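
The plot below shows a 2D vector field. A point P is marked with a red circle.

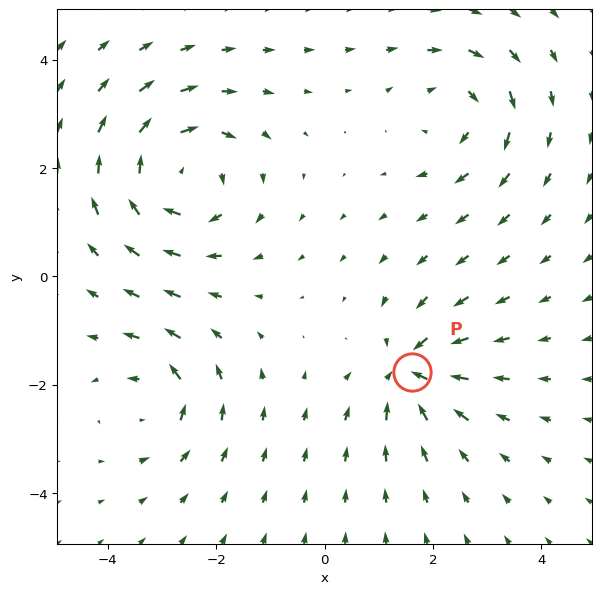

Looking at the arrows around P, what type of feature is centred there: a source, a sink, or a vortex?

At P (1.6, -1.8) the arrows converge inward. Divergence about -5, curl ≈0 — negative divergence with near-zero curl is a sink.

sink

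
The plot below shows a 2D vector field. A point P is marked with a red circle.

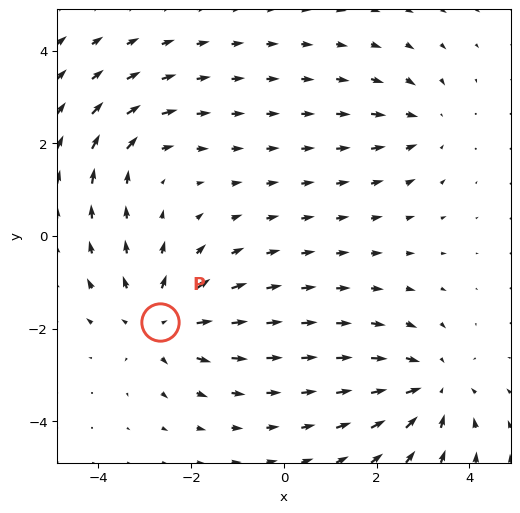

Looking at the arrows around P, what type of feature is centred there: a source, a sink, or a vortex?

At P (-2.7, -1.8) the arrows spread outward. Divergence about +4, curl ≈0 — positive divergence with near-zero curl is a source.

source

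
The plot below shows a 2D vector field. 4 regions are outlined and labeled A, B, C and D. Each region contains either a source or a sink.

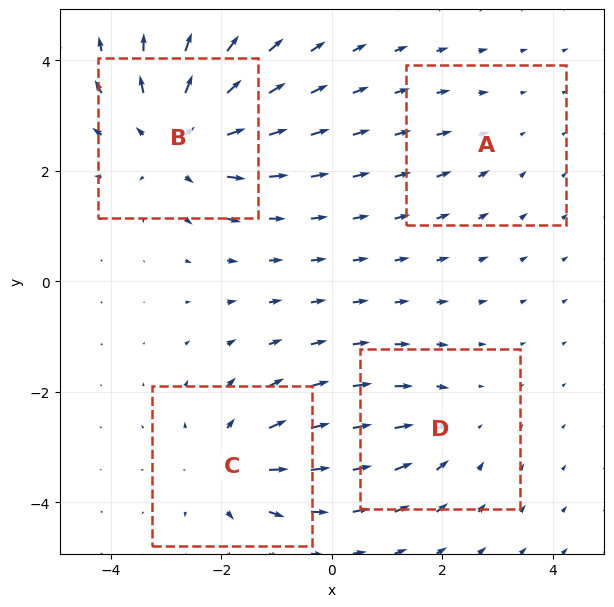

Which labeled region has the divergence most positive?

B

Divergence at each region's feature centre — A: about -2, B: about +6, C: about +4, D: about -3. Region B is most positive.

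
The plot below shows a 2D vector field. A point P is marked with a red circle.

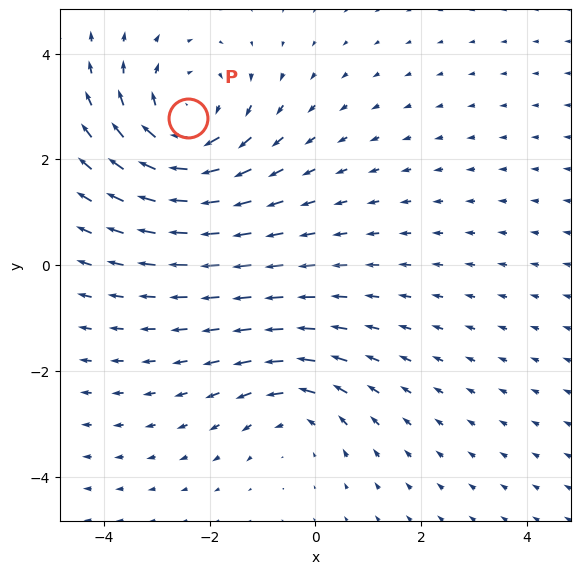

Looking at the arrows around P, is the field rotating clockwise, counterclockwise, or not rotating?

Near P at (-2.4, 2.8) the arrows circulate clockwise. The curl (z-component) there is about -4; negative curl means clockwise rotation.

clockwise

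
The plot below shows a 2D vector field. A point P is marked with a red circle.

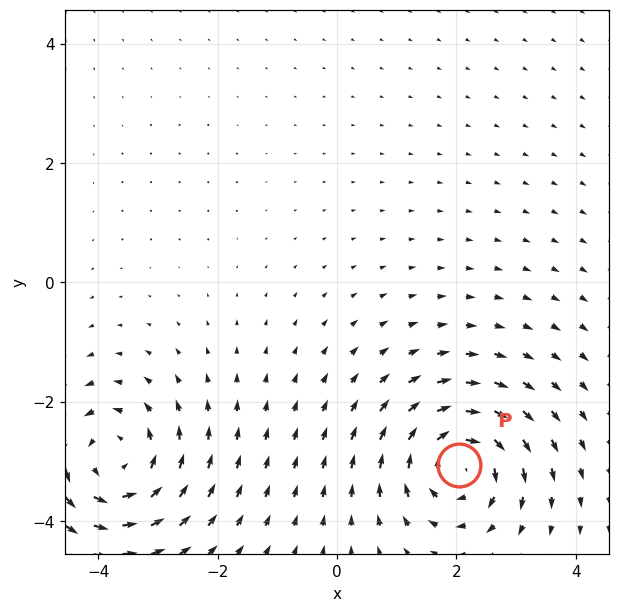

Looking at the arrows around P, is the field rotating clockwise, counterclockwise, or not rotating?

clockwise

Near P at (2.0, -3.1) the arrows circulate clockwise. The curl (z-component) there is about -4; negative curl means clockwise rotation.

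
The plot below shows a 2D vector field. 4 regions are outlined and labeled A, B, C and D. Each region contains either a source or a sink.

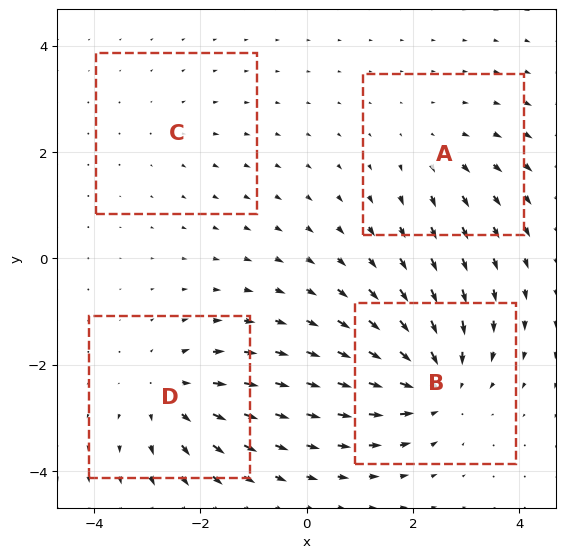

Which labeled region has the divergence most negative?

Divergence at each region's feature centre — A: about +3, B: about -7, C: about +2, D: about +5. Region B is most negative.

B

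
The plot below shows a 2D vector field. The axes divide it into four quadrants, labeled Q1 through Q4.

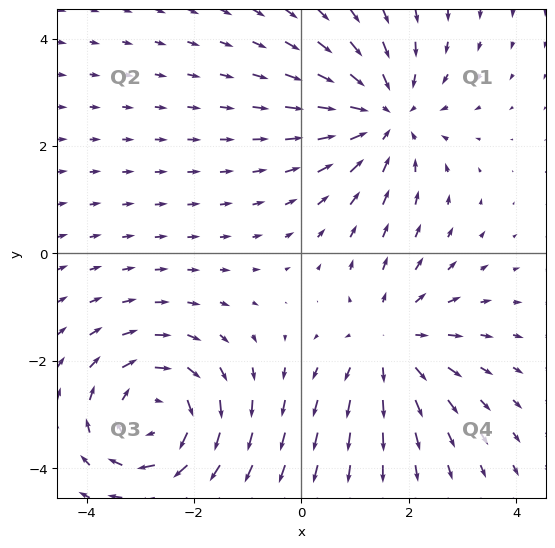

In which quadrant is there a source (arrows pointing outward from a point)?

Q4

The source sits at approximately (1.7, -1.6), which lies in quadrant Q4. The divergence there is about +2, positive as expected for a source.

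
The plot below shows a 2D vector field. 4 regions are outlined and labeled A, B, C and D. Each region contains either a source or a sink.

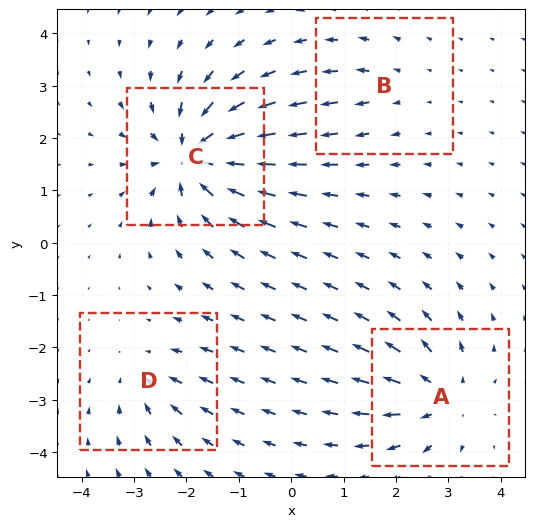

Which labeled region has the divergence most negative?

Divergence at each region's feature centre — A: about +6, B: about +3, C: about -9, D: about -4. Region C is most negative.

C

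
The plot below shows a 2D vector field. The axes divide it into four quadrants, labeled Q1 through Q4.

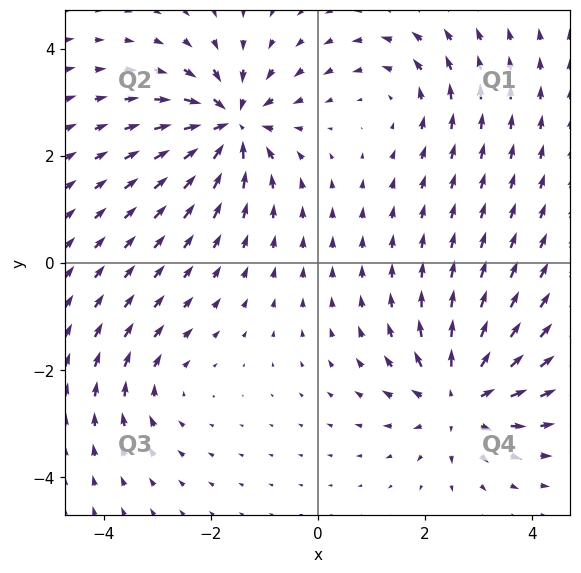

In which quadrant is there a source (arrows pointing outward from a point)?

The source sits at approximately (2.6, -2.5), which lies in quadrant Q4. The divergence there is about +5, positive as expected for a source.

Q4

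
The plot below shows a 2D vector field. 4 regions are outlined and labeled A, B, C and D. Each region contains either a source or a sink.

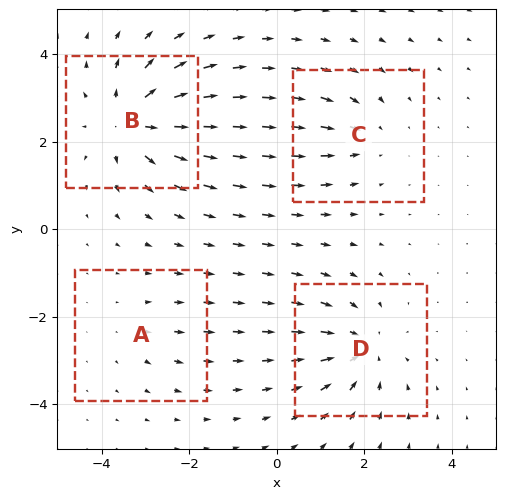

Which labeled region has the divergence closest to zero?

Divergence at each region's feature centre — A: about +2, B: about +7, C: about -3, D: about -5. Region A is closest to zero.

A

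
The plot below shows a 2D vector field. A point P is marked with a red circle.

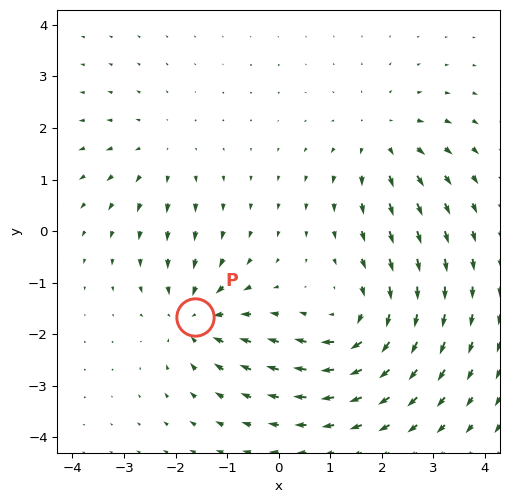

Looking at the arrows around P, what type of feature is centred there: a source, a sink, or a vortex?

sink

At P (-1.6, -1.7) the arrows converge inward. Divergence about -4, curl ≈0 — negative divergence with near-zero curl is a sink.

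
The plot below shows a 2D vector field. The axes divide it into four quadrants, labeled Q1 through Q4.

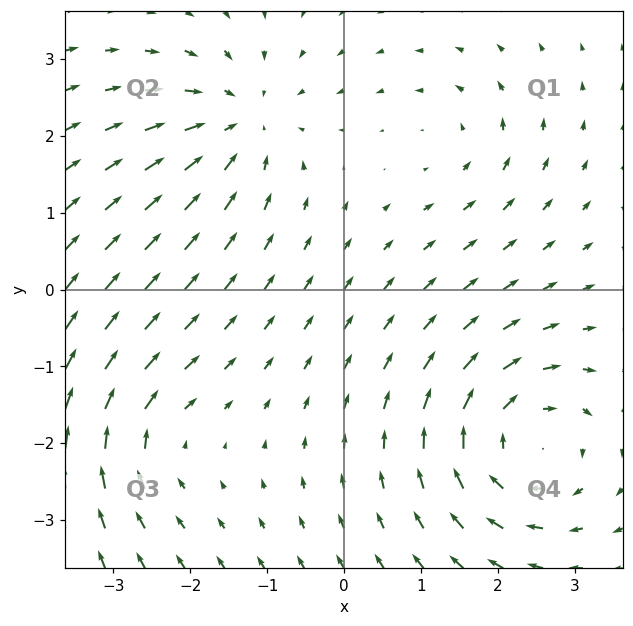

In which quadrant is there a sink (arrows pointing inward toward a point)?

Q2

The sink sits at approximately (-1.3, 2.2), which lies in quadrant Q2. The divergence there is about -4, negative as expected for a sink.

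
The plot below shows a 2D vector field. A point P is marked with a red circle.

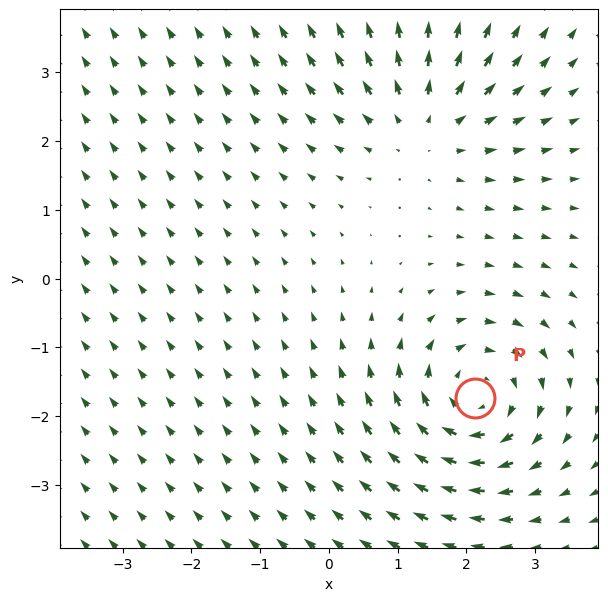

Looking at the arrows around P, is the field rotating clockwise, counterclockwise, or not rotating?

clockwise

Near P at (2.1, -1.7) the arrows circulate clockwise. The curl (z-component) there is about -5; negative curl means clockwise rotation.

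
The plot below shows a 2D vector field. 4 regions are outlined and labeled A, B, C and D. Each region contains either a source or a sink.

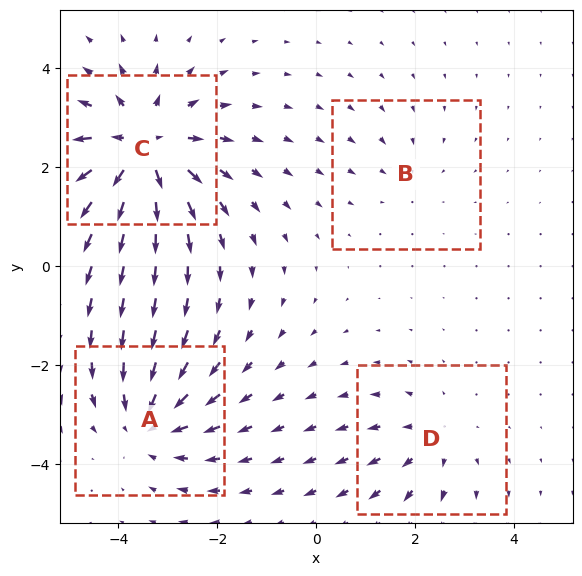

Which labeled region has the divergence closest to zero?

Divergence at each region's feature centre — A: about -5, B: about -2, C: about +7, D: about +3. Region B is closest to zero.

B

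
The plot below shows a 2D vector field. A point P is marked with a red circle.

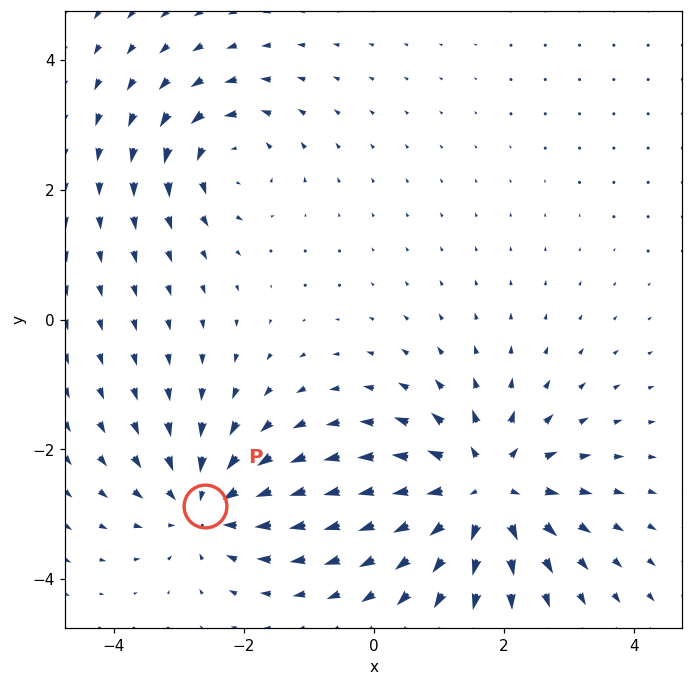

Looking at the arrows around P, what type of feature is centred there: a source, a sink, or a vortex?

At P (-2.6, -2.9) the arrows converge inward. Divergence about -4, curl ≈0 — negative divergence with near-zero curl is a sink.

sink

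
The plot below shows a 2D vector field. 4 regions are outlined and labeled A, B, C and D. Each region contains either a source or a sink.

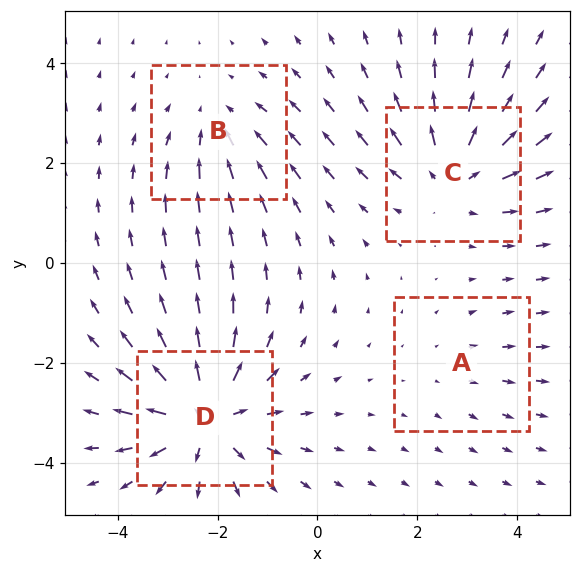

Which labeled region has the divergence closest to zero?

A

Divergence at each region's feature centre — A: about +2, B: about -3, C: about +5, D: about +7. Region A is closest to zero.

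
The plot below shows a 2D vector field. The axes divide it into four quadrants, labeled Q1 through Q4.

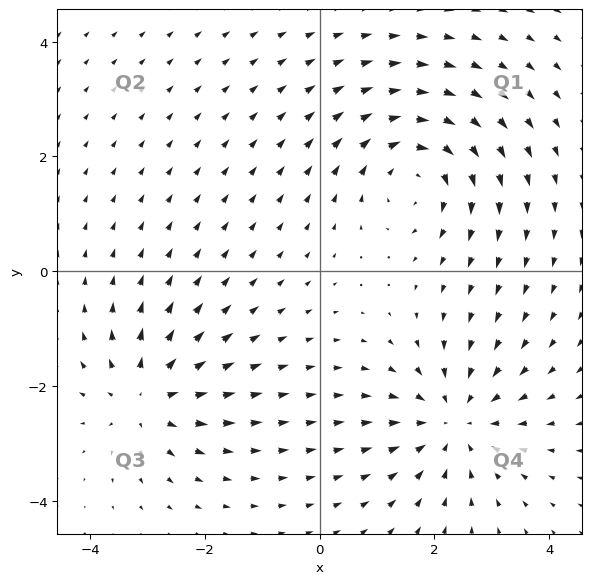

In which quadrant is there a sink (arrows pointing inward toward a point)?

Q4

The sink sits at approximately (2.3, -2.6), which lies in quadrant Q4. The divergence there is about -4, negative as expected for a sink.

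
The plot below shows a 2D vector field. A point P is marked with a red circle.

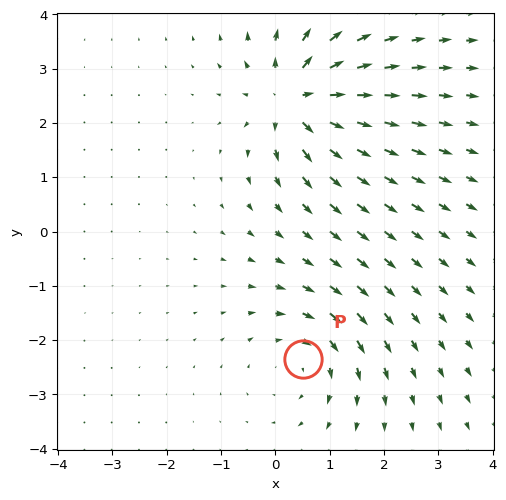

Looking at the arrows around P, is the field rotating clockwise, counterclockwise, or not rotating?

Near P at (0.5, -2.3) the arrows circulate clockwise. The curl (z-component) there is about -2; negative curl means clockwise rotation.

clockwise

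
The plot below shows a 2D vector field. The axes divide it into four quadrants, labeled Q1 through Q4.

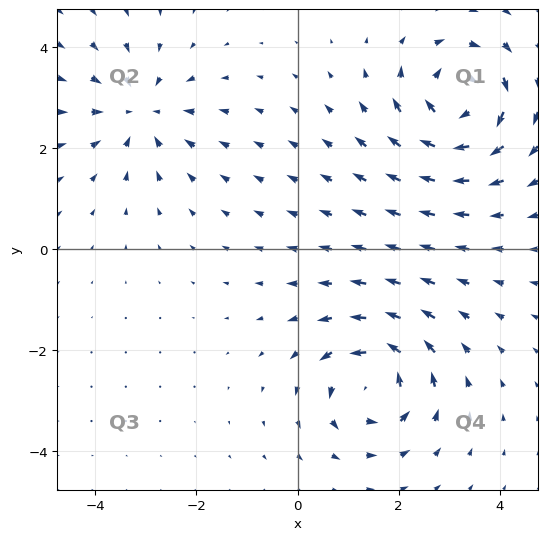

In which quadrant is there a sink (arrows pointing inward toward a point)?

The sink sits at approximately (-3.1, 2.7), which lies in quadrant Q2. The divergence there is about -4, negative as expected for a sink.

Q2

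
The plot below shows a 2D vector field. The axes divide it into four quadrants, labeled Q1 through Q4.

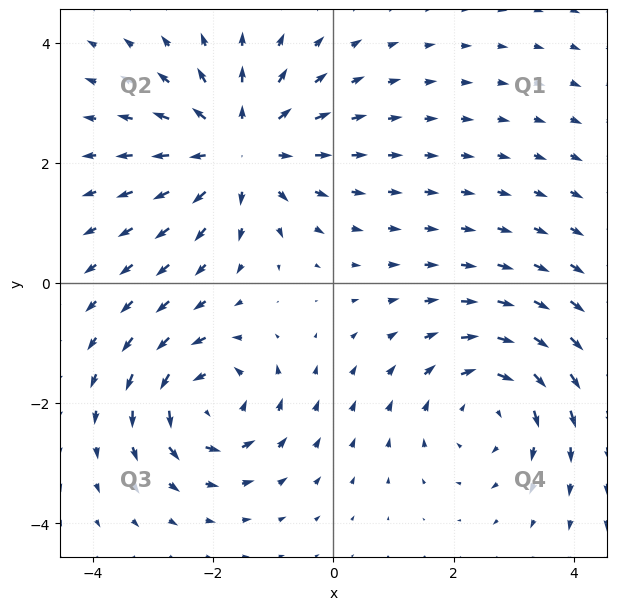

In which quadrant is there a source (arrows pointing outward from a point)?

The source sits at approximately (-1.6, 2.2), which lies in quadrant Q2. The divergence there is about +4, positive as expected for a source.

Q2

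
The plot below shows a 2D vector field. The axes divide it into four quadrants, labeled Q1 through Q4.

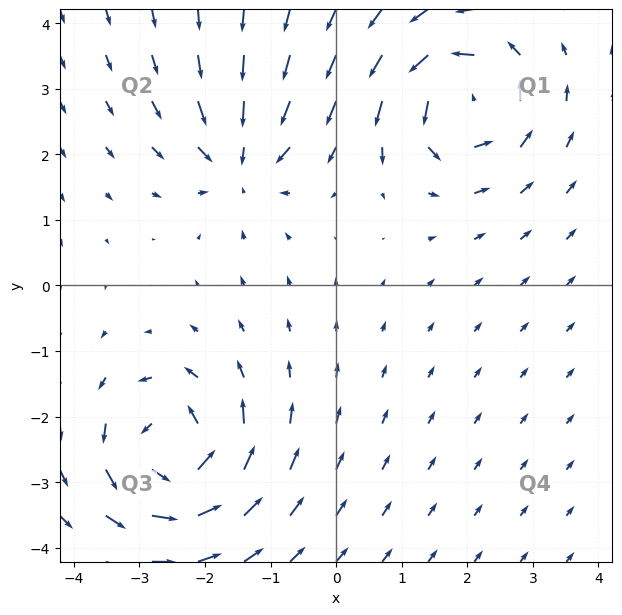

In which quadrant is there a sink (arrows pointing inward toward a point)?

Q2

The sink sits at approximately (-1.5, 1.9), which lies in quadrant Q2. The divergence there is about -4, negative as expected for a sink.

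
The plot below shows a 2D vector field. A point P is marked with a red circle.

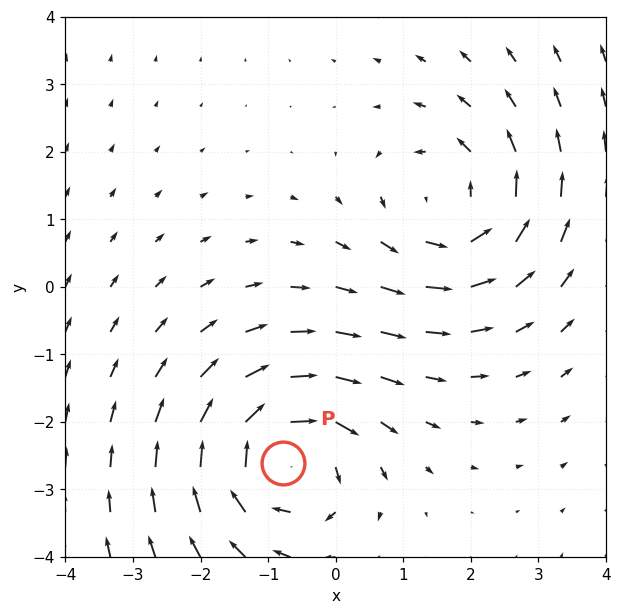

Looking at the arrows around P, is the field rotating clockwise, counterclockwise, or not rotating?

clockwise

Near P at (-0.8, -2.6) the arrows circulate clockwise. The curl (z-component) there is about -4; negative curl means clockwise rotation.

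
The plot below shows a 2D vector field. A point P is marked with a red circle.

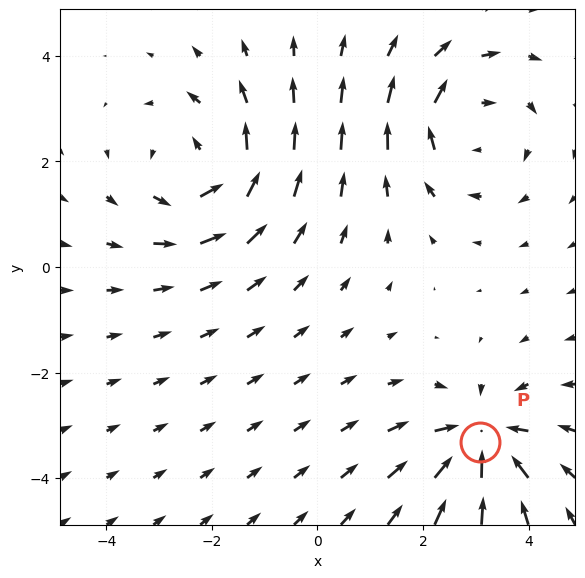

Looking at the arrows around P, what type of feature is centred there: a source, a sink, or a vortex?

sink

At P (3.1, -3.3) the arrows converge inward. Divergence about -4, curl ≈0 — negative divergence with near-zero curl is a sink.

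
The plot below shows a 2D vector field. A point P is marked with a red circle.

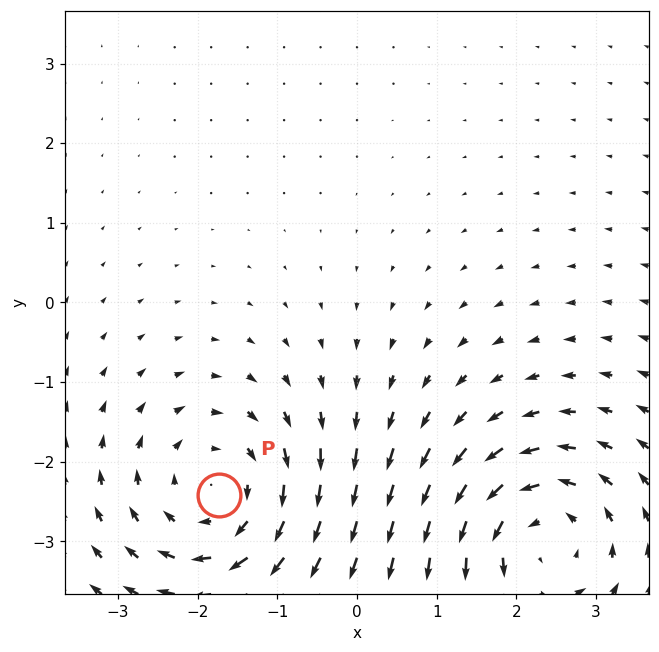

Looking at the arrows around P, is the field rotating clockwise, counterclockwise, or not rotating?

Near P at (-1.7, -2.4) the arrows circulate clockwise. The curl (z-component) there is about -3; negative curl means clockwise rotation.

clockwise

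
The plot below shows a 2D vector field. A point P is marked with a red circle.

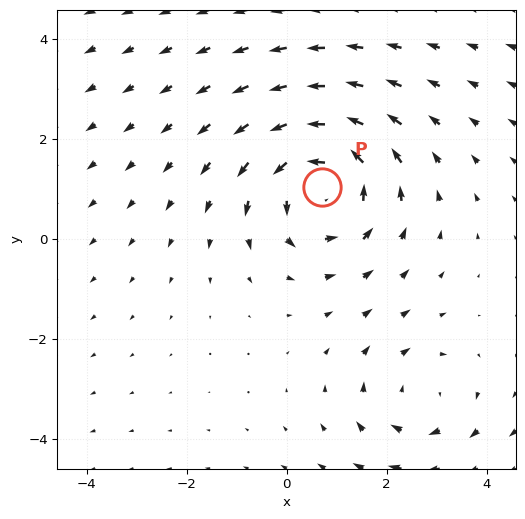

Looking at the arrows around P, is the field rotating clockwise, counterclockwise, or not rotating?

Near P at (0.7, 1.0) the arrows circulate counterclockwise. The curl (z-component) there is about +4; positive curl means counterclockwise rotation.

counterclockwise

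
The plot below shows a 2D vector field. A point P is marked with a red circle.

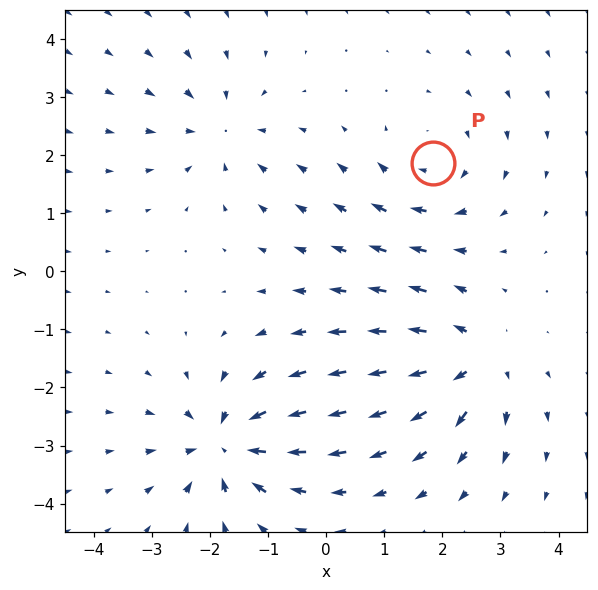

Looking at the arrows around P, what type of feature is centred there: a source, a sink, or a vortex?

vortex

At P (1.8, 1.9) the arrows circulate clockwise. Divergence ≈0, curl about -3 — near-zero divergence with nonzero curl is a vortex.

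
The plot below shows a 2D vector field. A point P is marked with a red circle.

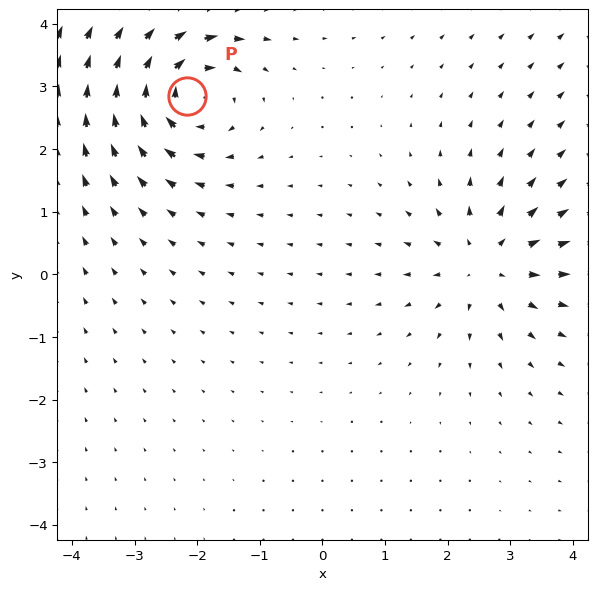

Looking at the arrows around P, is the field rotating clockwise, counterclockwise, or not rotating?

clockwise

Near P at (-2.2, 2.8) the arrows circulate clockwise. The curl (z-component) there is about -5; negative curl means clockwise rotation.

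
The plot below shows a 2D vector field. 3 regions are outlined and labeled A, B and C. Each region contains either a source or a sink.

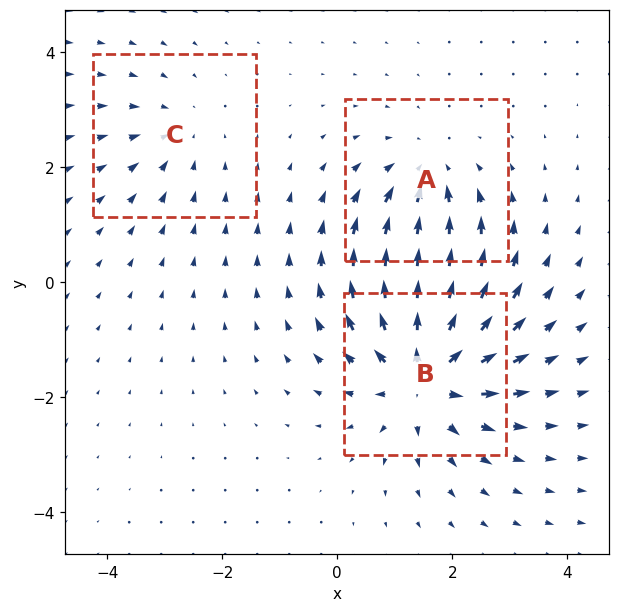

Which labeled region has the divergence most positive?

Divergence at each region's feature centre — A: about -3, B: about +5, C: about -2. Region B is most positive.

B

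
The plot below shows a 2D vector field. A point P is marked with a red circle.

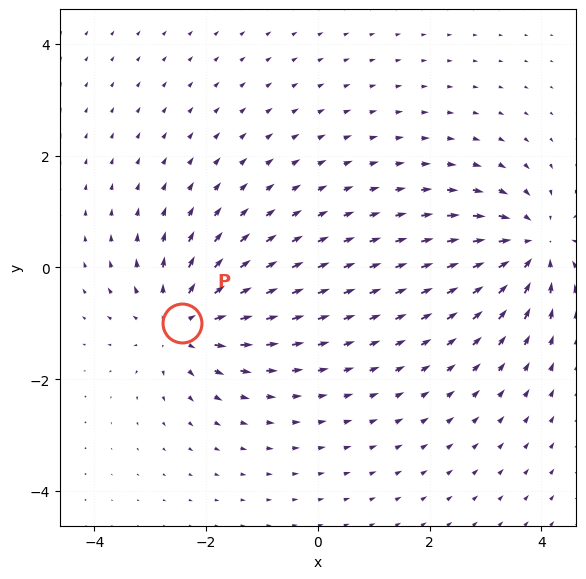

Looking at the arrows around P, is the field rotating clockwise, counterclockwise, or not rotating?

not rotating

Near P at (-2.4, -1.0) the arrows show no circulation. The curl there is ≈0.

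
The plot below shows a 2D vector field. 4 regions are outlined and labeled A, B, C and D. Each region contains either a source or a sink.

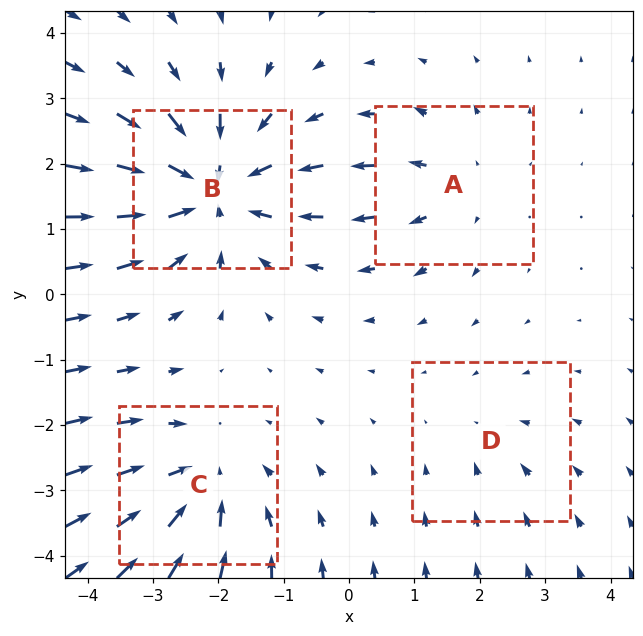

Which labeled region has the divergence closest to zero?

Divergence at each region's feature centre — A: about +3, B: about -7, C: about -4, D: about -2. Region D is closest to zero.

D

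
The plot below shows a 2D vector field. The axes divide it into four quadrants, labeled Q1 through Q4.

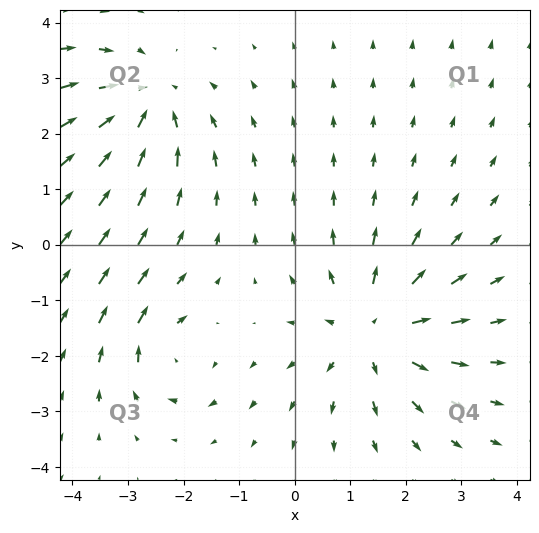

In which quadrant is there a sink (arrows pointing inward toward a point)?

The sink sits at approximately (-2.7, 2.6), which lies in quadrant Q2. The divergence there is about -4, negative as expected for a sink.

Q2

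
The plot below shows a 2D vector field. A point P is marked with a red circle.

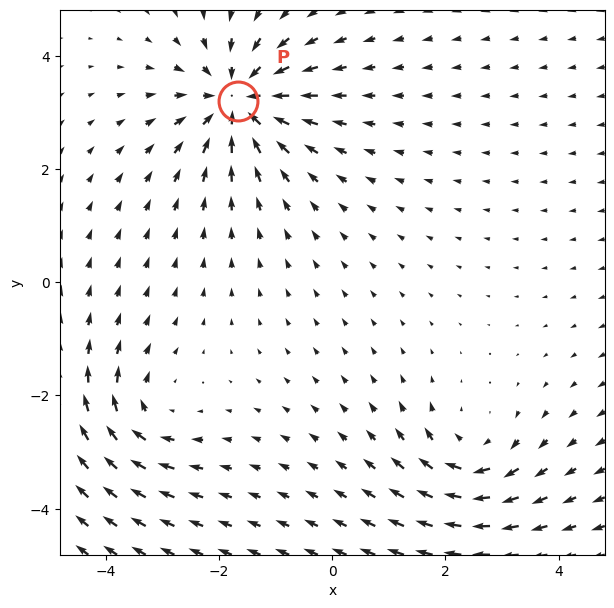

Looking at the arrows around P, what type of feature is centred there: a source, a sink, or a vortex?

At P (-1.7, 3.2) the arrows converge inward. Divergence about -5, curl ≈0 — negative divergence with near-zero curl is a sink.

sink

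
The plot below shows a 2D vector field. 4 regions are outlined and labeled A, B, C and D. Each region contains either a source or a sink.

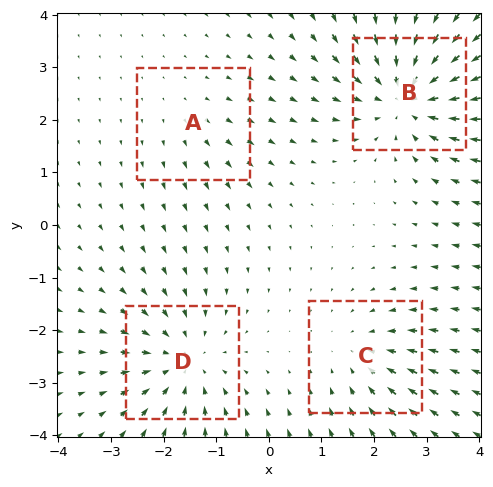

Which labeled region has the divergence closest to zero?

A

Divergence at each region's feature centre — A: about +2, B: about -6, C: about -3, D: about -4. Region A is closest to zero.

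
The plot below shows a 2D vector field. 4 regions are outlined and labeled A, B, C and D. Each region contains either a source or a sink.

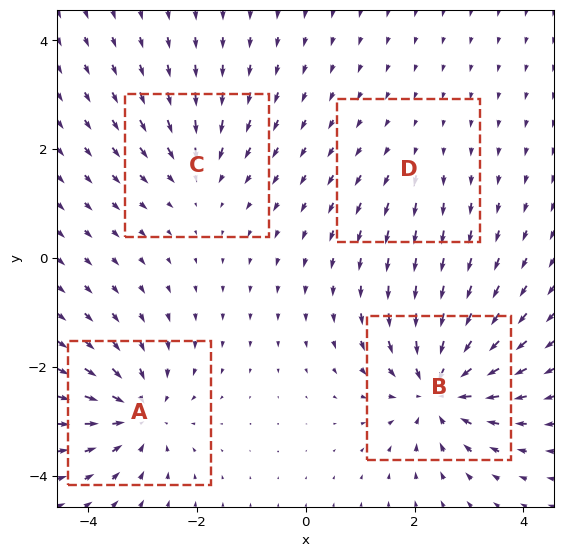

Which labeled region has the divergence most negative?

Divergence at each region's feature centre — A: about -6, B: about -7, C: about -4, D: about +2. Region B is most negative.

B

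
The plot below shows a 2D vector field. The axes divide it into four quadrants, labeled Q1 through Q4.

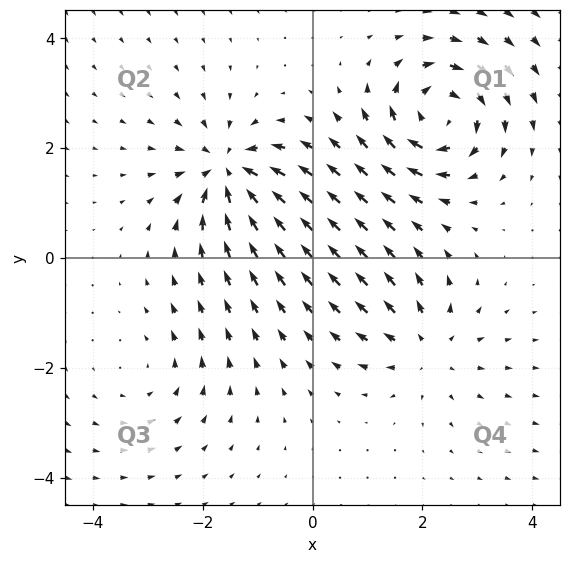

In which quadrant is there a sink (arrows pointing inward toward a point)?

Q2

The sink sits at approximately (-1.5, 1.6), which lies in quadrant Q2. The divergence there is about -6, negative as expected for a sink.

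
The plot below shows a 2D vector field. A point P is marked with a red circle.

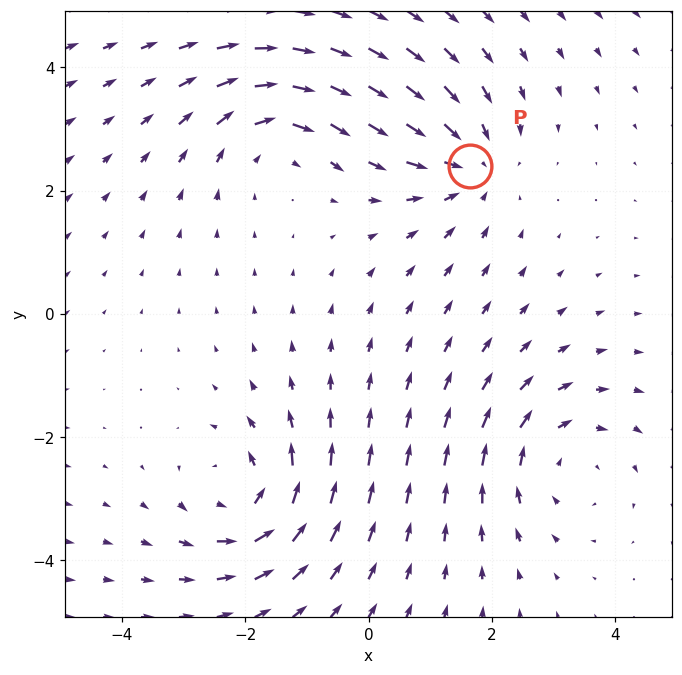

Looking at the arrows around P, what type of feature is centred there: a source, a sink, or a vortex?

sink

At P (1.6, 2.4) the arrows converge inward. Divergence about -3, curl ≈0 — negative divergence with near-zero curl is a sink.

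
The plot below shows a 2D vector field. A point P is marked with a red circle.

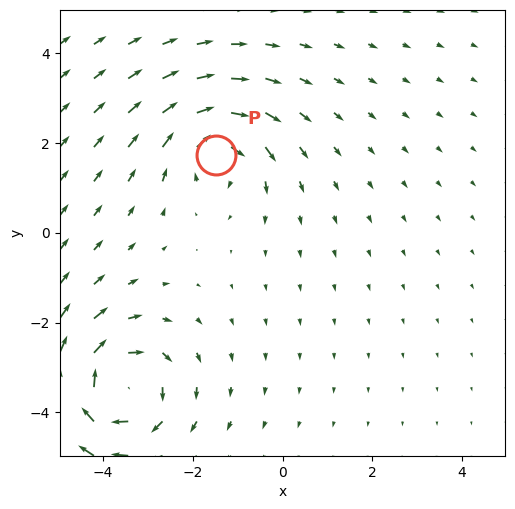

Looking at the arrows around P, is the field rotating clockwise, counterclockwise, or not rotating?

clockwise

Near P at (-1.5, 1.7) the arrows circulate clockwise. The curl (z-component) there is about -4; negative curl means clockwise rotation.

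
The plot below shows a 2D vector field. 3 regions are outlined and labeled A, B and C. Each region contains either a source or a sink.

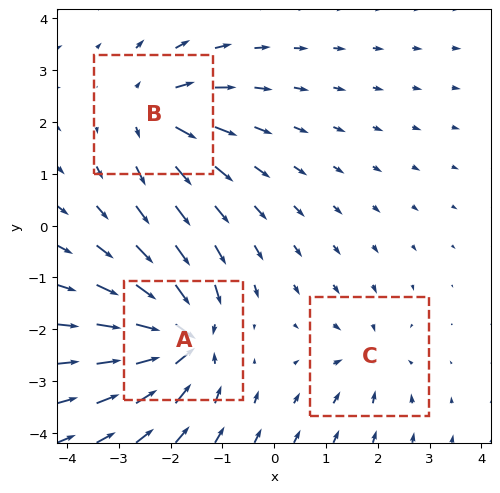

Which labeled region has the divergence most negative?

A

Divergence at each region's feature centre — A: about -6, B: about +4, C: about -3. Region A is most negative.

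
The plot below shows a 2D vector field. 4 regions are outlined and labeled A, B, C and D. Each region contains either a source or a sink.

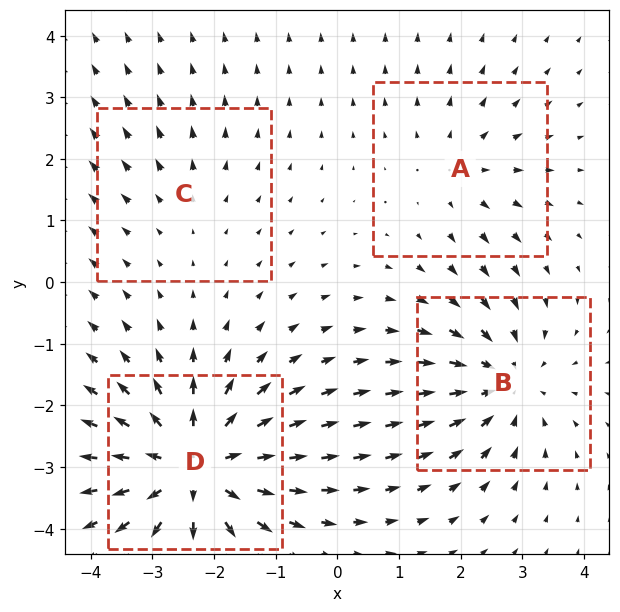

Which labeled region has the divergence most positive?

Divergence at each region's feature centre — A: about +3, B: about -5, C: about +2, D: about +7. Region D is most positive.

D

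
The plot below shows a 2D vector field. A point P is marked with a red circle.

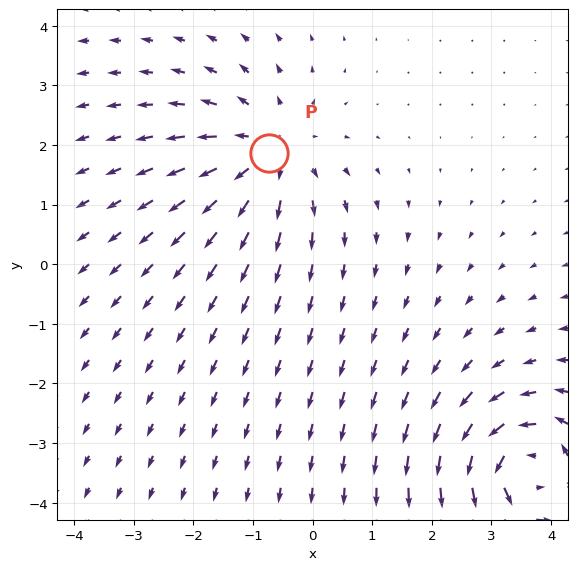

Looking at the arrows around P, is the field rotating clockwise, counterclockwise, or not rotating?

not rotating

Near P at (-0.7, 1.9) the arrows show no circulation. The curl there is ≈0.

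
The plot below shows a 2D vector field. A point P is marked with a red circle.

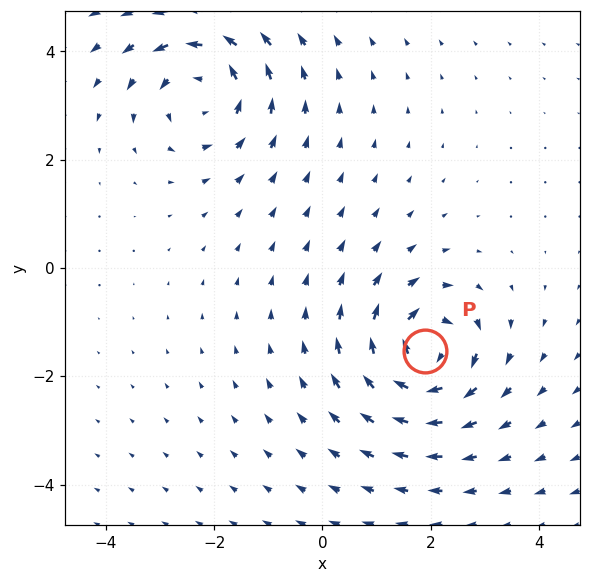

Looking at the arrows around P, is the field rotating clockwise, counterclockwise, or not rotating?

Near P at (1.9, -1.5) the arrows circulate clockwise. The curl (z-component) there is about -7; negative curl means clockwise rotation.

clockwise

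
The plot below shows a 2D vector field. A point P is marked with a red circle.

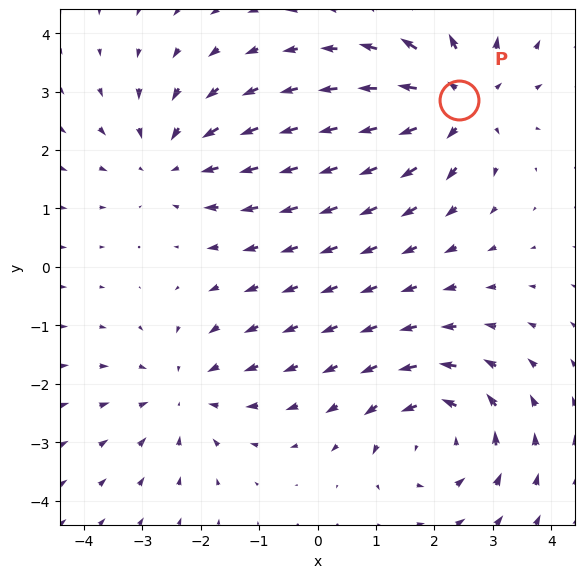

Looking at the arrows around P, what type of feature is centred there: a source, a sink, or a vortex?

source

At P (2.4, 2.8) the arrows spread outward. Divergence about +4, curl ≈0 — positive divergence with near-zero curl is a source.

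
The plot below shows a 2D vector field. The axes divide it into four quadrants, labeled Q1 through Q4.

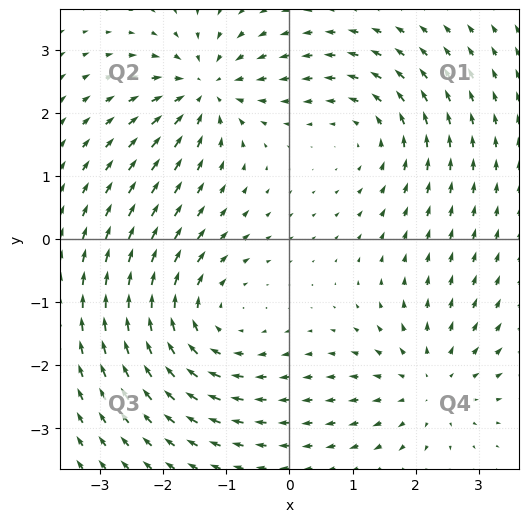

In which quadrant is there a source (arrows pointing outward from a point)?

Q4

The source sits at approximately (2.2, -2.3), which lies in quadrant Q4. The divergence there is about +3, positive as expected for a source.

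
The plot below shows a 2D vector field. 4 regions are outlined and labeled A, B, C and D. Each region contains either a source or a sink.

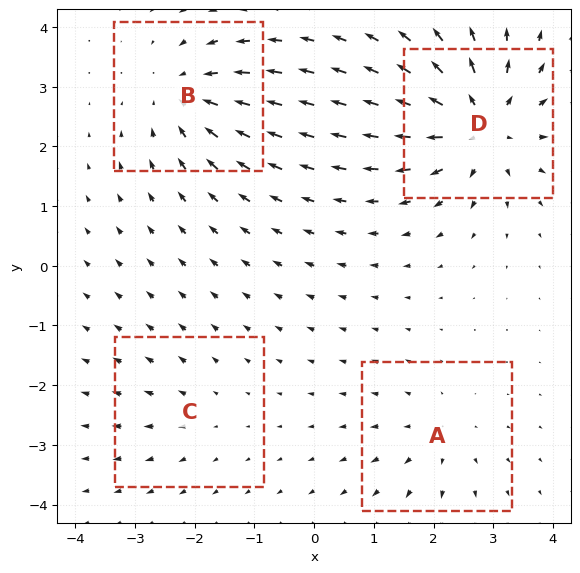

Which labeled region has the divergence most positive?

Divergence at each region's feature centre — A: about +3, B: about -5, C: about +2, D: about +7. Region D is most positive.

D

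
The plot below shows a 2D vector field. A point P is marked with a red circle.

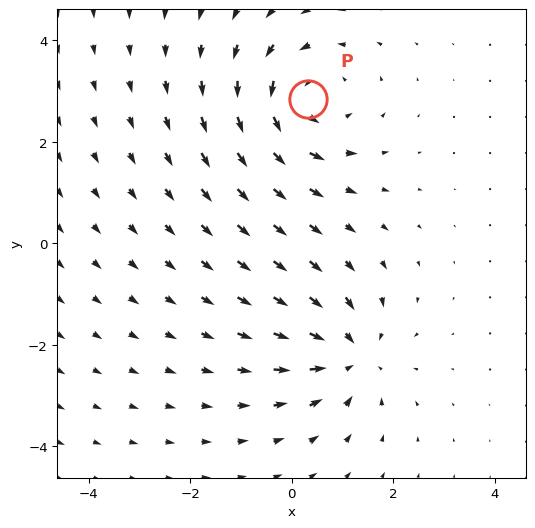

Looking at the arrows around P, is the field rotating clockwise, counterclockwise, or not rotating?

Near P at (0.3, 2.8) the arrows circulate counterclockwise. The curl (z-component) there is about +4; positive curl means counterclockwise rotation.

counterclockwise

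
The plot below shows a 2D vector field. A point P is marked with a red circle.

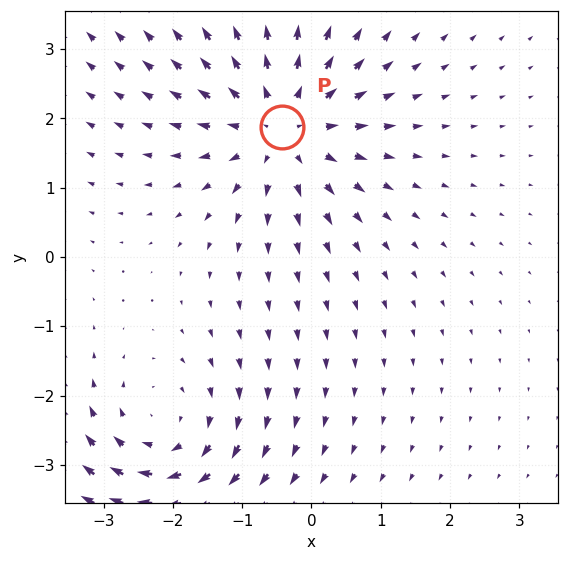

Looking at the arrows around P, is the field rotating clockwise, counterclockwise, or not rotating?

not rotating

Near P at (-0.4, 1.9) the arrows show no circulation. The curl there is ≈0.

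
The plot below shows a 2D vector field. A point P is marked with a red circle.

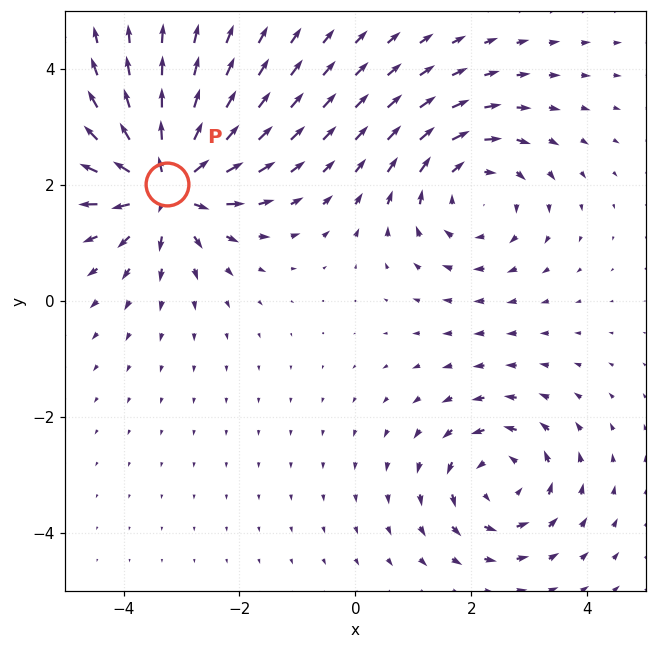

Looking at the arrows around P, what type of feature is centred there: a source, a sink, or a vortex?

source

At P (-3.3, 2.0) the arrows spread outward. Divergence about +5, curl ≈0 — positive divergence with near-zero curl is a source.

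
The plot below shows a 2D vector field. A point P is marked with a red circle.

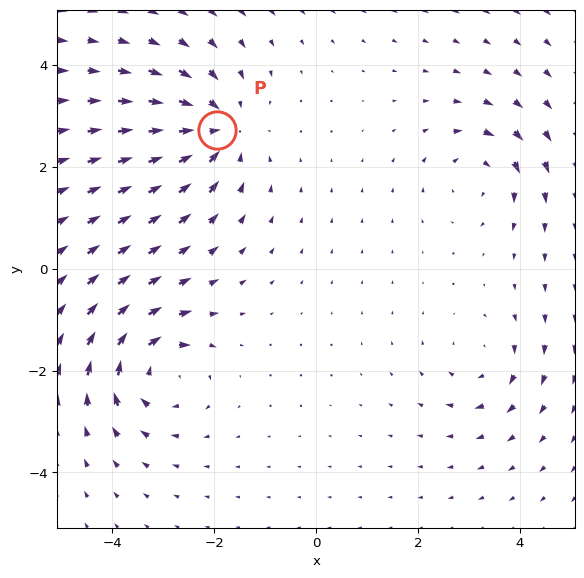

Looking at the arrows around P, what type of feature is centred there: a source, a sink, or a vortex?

sink

At P (-2.0, 2.7) the arrows converge inward. Divergence about -5, curl ≈0 — negative divergence with near-zero curl is a sink.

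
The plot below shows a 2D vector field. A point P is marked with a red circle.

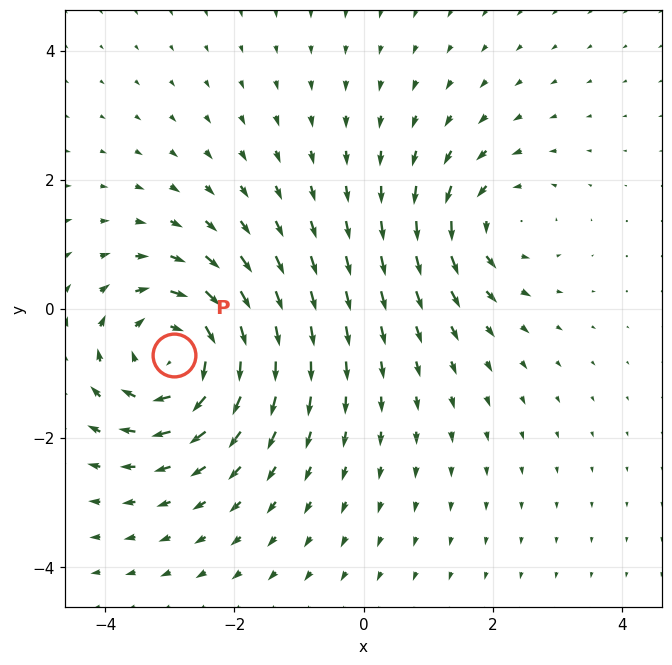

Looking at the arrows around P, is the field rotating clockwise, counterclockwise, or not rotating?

Near P at (-2.9, -0.7) the arrows circulate clockwise. The curl (z-component) there is about -5; negative curl means clockwise rotation.

clockwise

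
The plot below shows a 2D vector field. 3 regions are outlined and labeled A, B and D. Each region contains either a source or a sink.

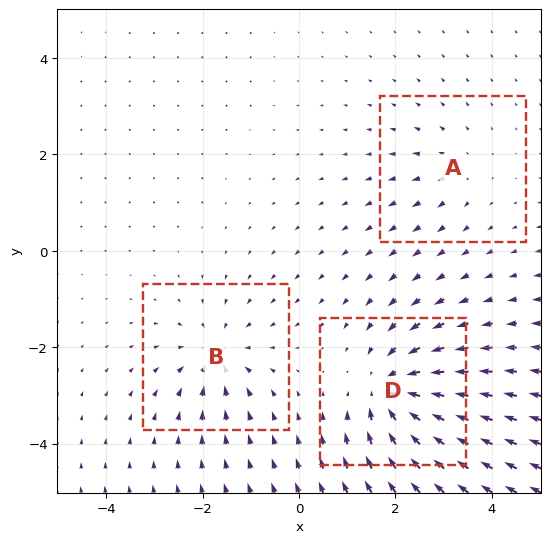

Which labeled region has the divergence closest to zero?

A

Divergence at each region's feature centre — A: about +2, B: about -4, D: about -6. Region A is closest to zero.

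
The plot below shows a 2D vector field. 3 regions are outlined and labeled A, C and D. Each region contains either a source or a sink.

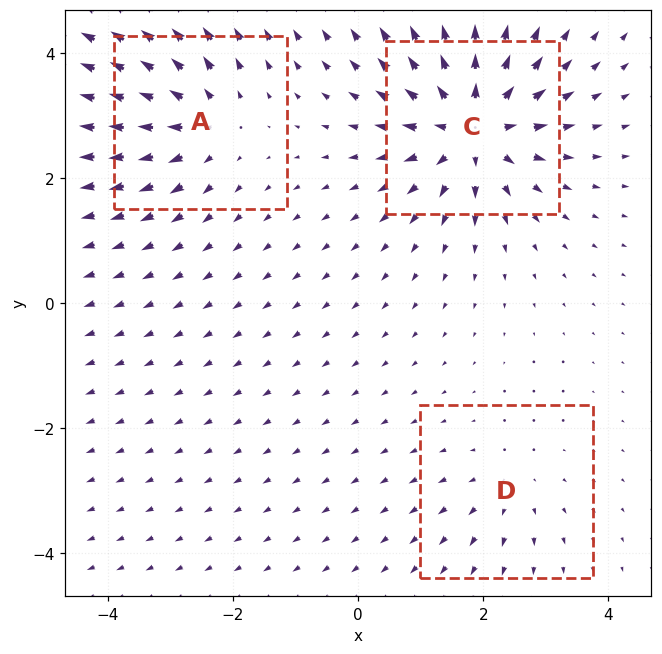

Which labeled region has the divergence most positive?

Divergence at each region's feature centre — A: about +4, C: about +7, D: about +2. Region C is most positive.

C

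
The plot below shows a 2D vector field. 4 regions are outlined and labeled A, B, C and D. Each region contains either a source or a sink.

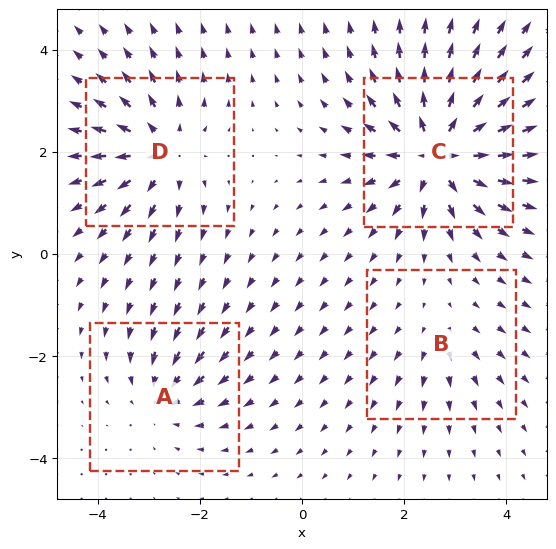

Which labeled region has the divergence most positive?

Divergence at each region's feature centre — A: about -4, B: about +2, C: about +8, D: about +6. Region C is most positive.

C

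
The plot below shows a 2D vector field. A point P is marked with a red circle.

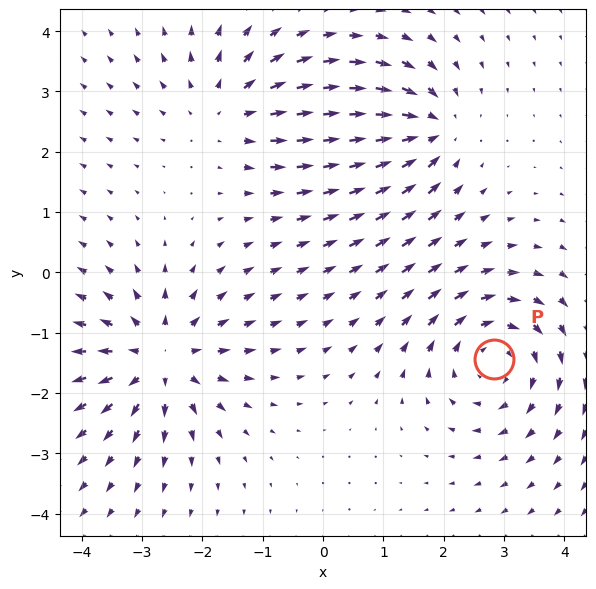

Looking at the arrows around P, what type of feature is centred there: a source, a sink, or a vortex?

vortex

At P (2.8, -1.4) the arrows circulate clockwise. Divergence ≈0, curl about -5 — near-zero divergence with nonzero curl is a vortex.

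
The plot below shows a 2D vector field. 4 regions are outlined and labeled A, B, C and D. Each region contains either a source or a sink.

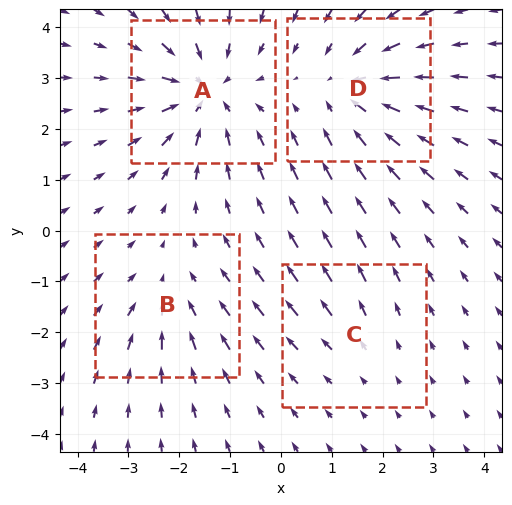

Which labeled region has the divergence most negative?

A

Divergence at each region's feature centre — A: about -6, B: about -3, C: about +2, D: about -4. Region A is most negative.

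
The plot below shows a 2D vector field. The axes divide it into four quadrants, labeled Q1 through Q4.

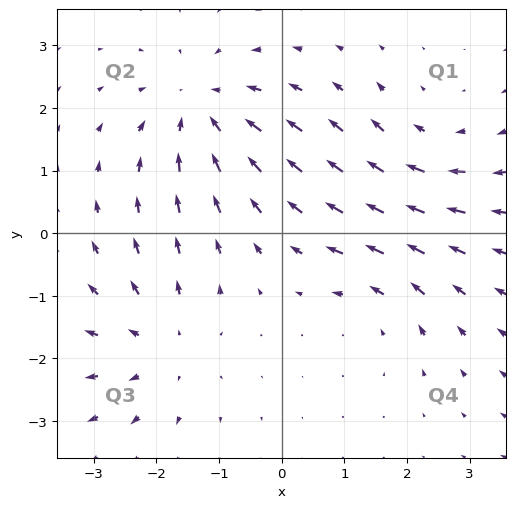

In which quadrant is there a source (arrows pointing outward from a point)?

Q3

The source sits at approximately (-1.9, -1.8), which lies in quadrant Q3. The divergence there is about +3, positive as expected for a source.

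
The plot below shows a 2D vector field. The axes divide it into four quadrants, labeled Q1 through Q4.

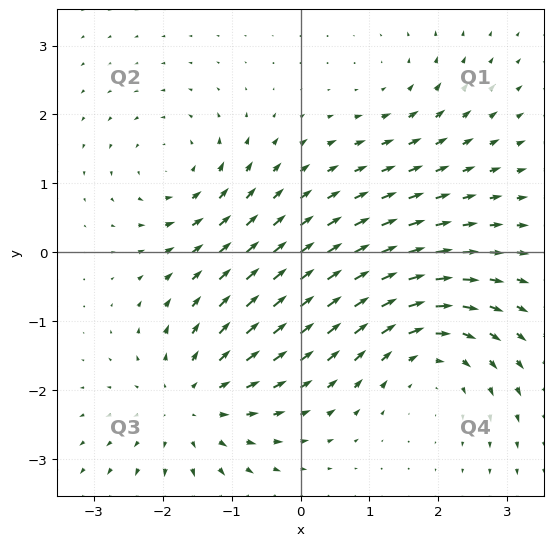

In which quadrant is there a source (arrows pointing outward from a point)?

Q3

The source sits at approximately (-1.6, -2.2), which lies in quadrant Q3. The divergence there is about +4, positive as expected for a source.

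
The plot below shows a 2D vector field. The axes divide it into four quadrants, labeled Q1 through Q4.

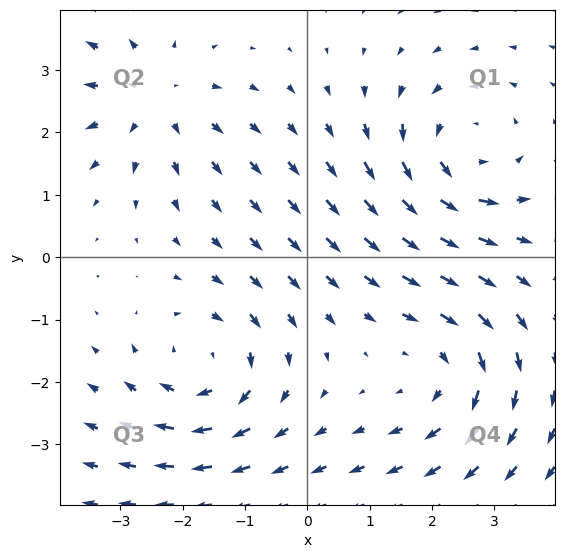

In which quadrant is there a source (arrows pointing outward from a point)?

The source sits at approximately (-2.4, 2.6), which lies in quadrant Q2. The divergence there is about +3, positive as expected for a source.

Q2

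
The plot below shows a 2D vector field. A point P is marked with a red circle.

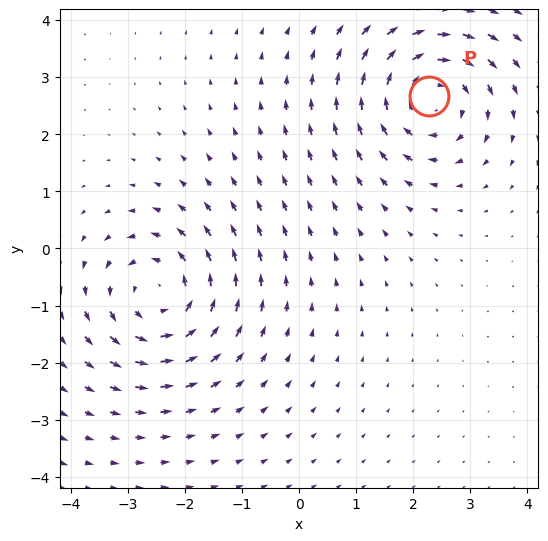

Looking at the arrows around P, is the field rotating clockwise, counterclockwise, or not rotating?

Near P at (2.3, 2.7) the arrows circulate clockwise. The curl (z-component) there is about -4; negative curl means clockwise rotation.

clockwise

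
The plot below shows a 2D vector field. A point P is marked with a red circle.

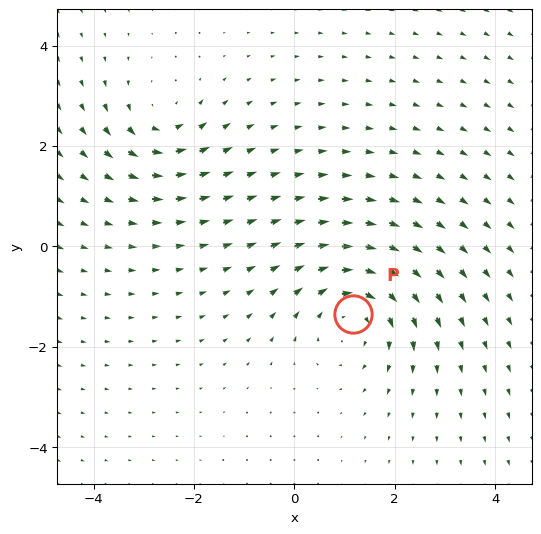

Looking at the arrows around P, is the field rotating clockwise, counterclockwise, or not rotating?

Near P at (1.2, -1.3) the arrows circulate clockwise. The curl (z-component) there is about -4; negative curl means clockwise rotation.

clockwise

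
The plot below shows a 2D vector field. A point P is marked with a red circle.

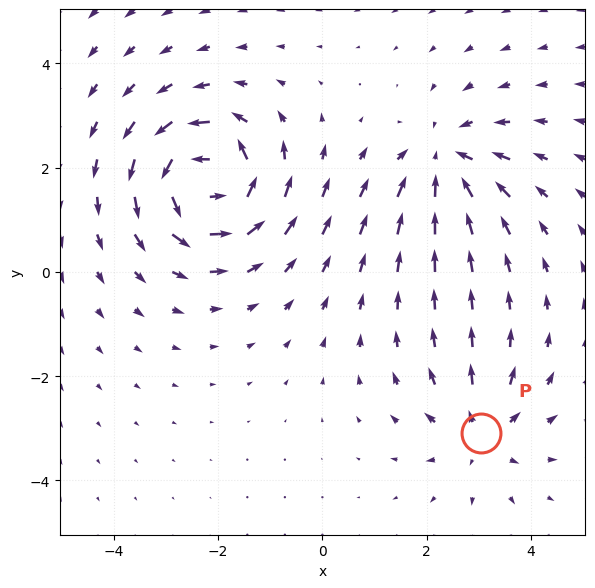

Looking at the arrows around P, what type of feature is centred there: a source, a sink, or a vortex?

source

At P (3.0, -3.1) the arrows spread outward. Divergence about +3, curl ≈0 — positive divergence with near-zero curl is a source.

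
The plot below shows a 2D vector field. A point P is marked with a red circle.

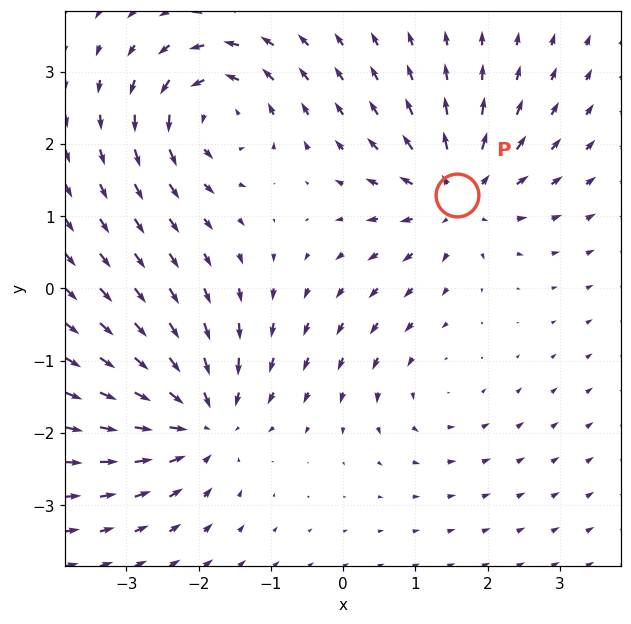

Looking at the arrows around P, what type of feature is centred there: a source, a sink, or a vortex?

At P (1.6, 1.3) the arrows spread outward. Divergence about +6, curl ≈0 — positive divergence with near-zero curl is a source.

source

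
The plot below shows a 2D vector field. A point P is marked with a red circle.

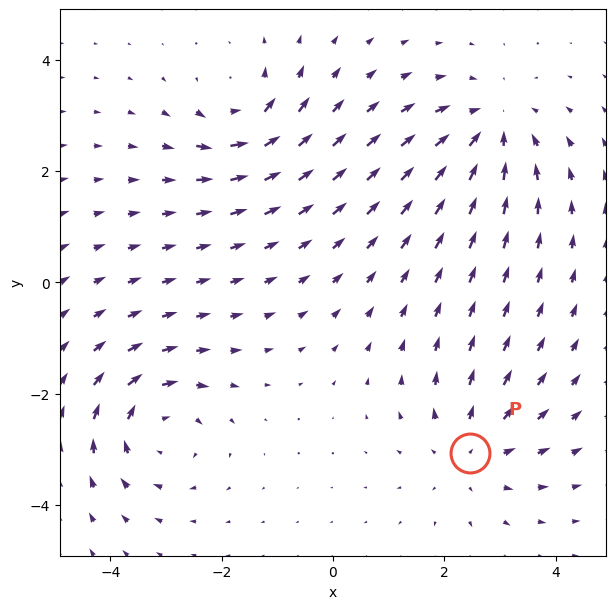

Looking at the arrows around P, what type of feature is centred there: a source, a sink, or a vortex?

source

At P (2.5, -3.1) the arrows spread outward. Divergence about +4, curl ≈0 — positive divergence with near-zero curl is a source.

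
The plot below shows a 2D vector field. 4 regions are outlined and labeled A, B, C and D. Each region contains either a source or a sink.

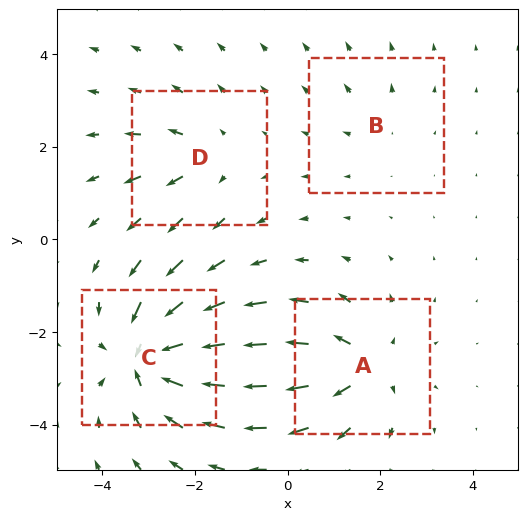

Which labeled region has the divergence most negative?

C

Divergence at each region's feature centre — A: about +5, B: about +2, C: about -8, D: about +3. Region C is most negative.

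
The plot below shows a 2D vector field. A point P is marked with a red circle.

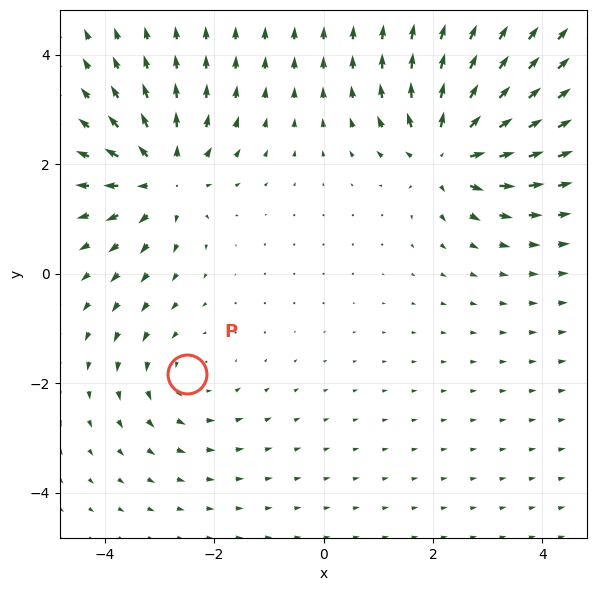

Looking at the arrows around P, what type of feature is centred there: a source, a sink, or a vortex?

vortex

At P (-2.5, -1.8) the arrows circulate counterclockwise. Divergence ≈0, curl about +2 — near-zero divergence with nonzero curl is a vortex.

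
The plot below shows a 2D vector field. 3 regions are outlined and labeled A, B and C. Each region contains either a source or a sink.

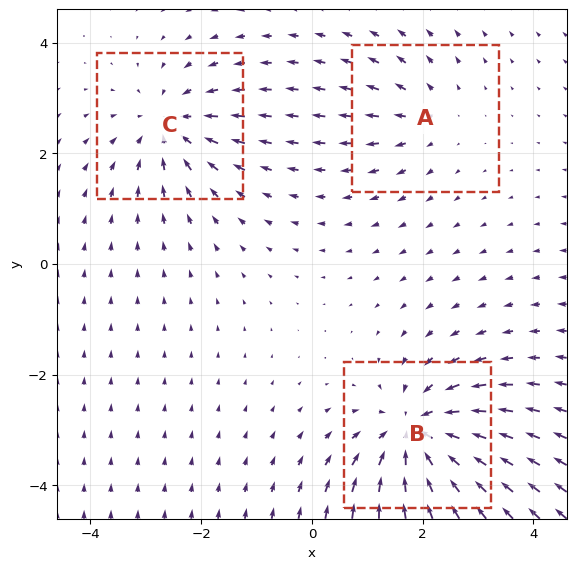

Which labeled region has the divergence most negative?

B

Divergence at each region's feature centre — A: about +2, B: about -5, C: about -4. Region B is most negative.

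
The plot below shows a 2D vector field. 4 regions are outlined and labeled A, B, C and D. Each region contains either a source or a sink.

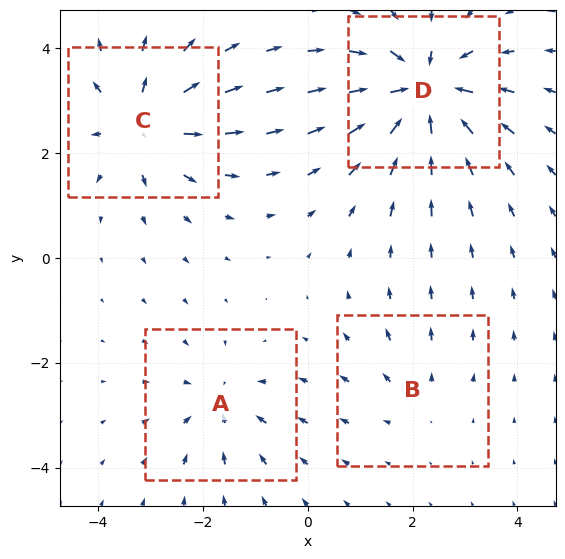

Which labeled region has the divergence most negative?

D

Divergence at each region's feature centre — A: about -4, B: about +2, C: about +5, D: about -7. Region D is most negative.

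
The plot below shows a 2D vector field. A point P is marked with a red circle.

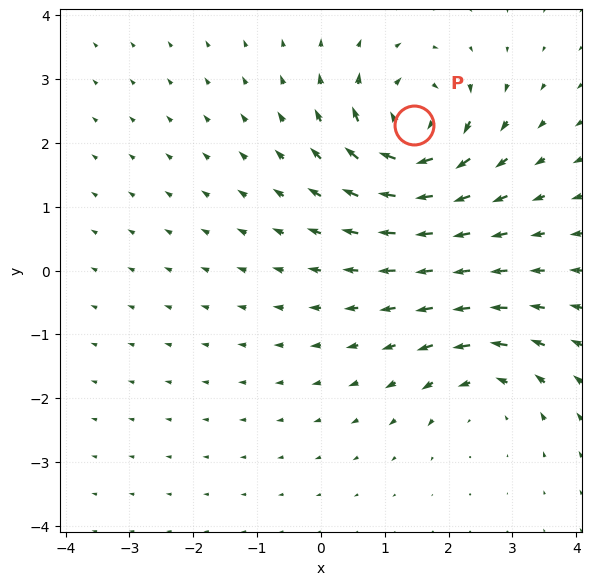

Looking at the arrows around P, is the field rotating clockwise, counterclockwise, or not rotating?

Near P at (1.5, 2.3) the arrows circulate clockwise. The curl (z-component) there is about -5; negative curl means clockwise rotation.

clockwise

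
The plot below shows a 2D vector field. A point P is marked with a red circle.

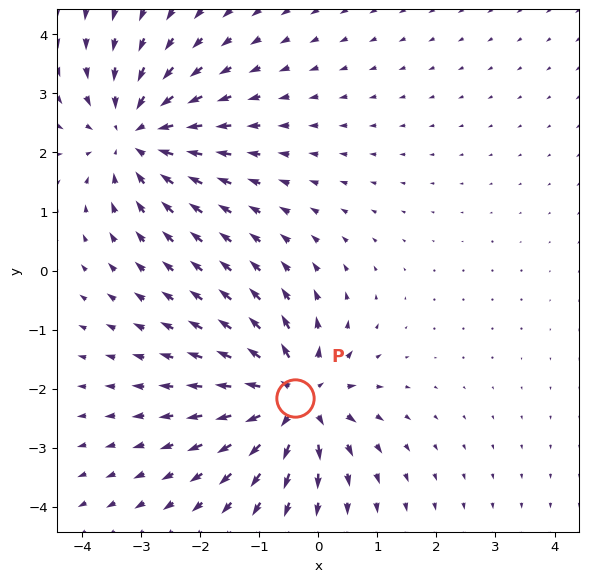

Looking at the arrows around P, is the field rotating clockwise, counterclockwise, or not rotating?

not rotating

Near P at (-0.4, -2.2) the arrows show no circulation. The curl there is ≈0.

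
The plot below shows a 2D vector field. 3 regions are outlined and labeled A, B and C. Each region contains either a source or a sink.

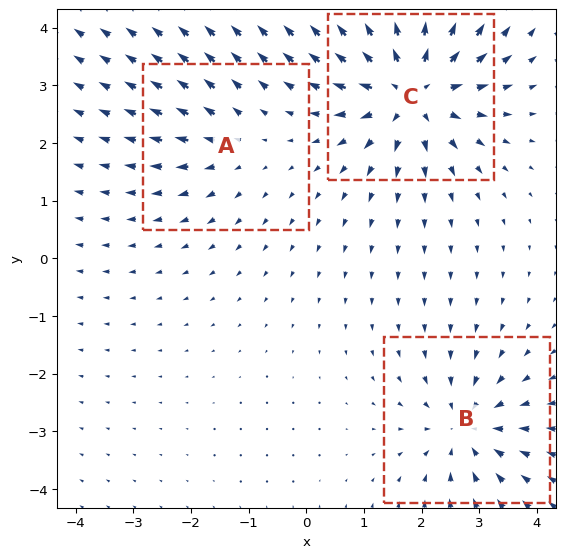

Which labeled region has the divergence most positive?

Divergence at each region's feature centre — A: about +2, B: about -4, C: about +6. Region C is most positive.

C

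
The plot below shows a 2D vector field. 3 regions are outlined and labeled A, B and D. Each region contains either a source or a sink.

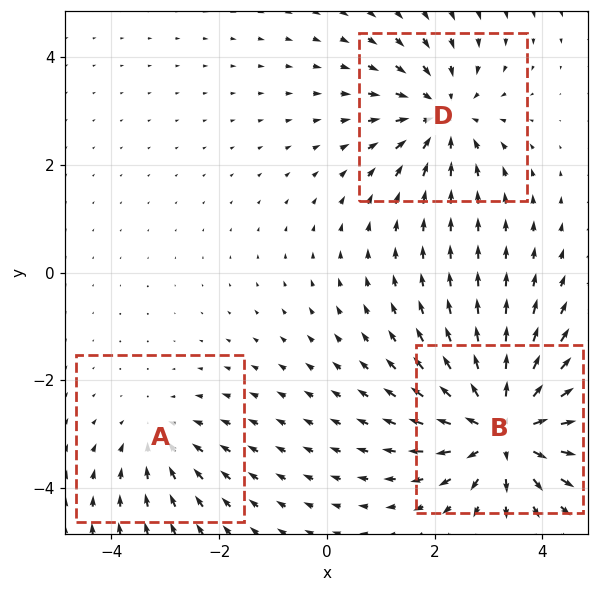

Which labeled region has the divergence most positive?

B

Divergence at each region's feature centre — A: about -2, B: about +5, D: about -3. Region B is most positive.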